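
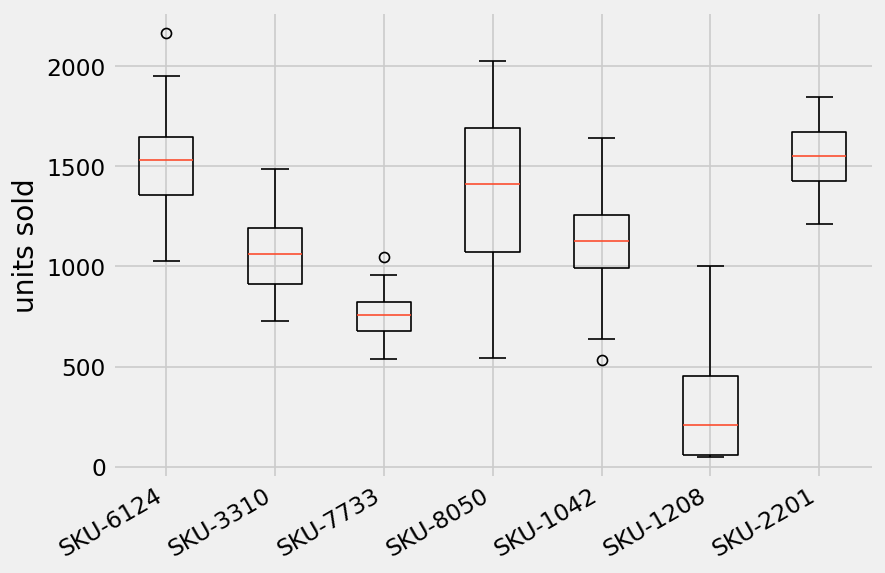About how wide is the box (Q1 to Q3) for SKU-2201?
Q3 ≈ 1600, Q1 ≈ 1400; IQR ≈ 200.

≈ 200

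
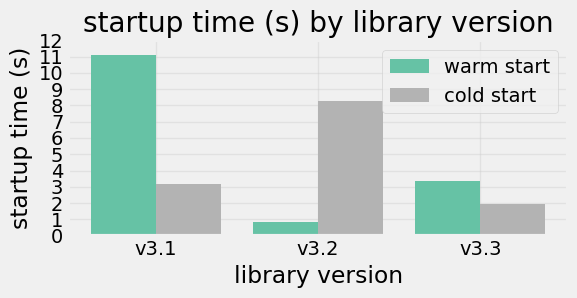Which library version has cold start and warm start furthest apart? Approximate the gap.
v3.1: cold start ≈ 3, warm start ≈ 11 → gap ≈ 8. Next-largest (v3.2) is only ≈ 7.

v3.1, ≈ 8 s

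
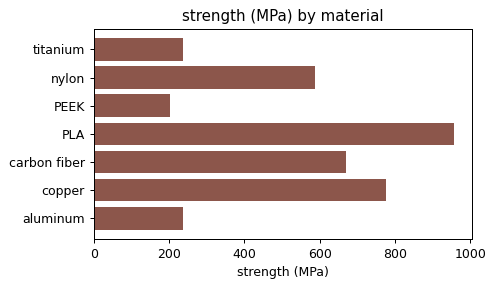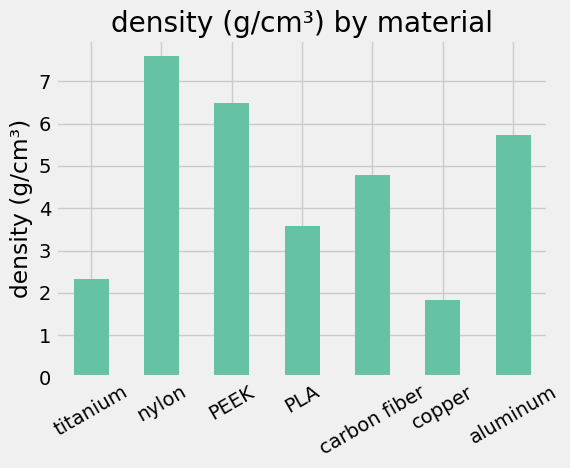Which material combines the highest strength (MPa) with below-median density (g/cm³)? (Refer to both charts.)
Chart 2 median density (g/cm³) ≈ 5; below-median materials: titanium, PLA, copper. Among those, PLA has the highest strength (MPa) (≈ 1000).

PLA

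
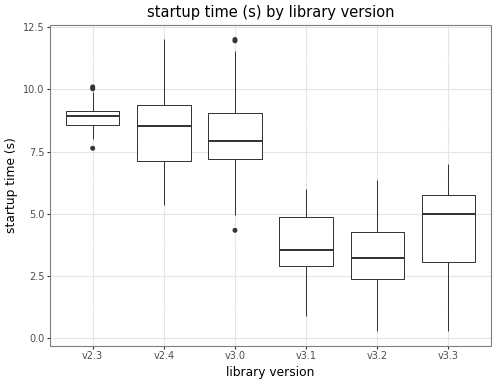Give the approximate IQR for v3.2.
≈ 2.0

Q3 ≈ 4.5, Q1 ≈ 2.5; IQR ≈ 2.0.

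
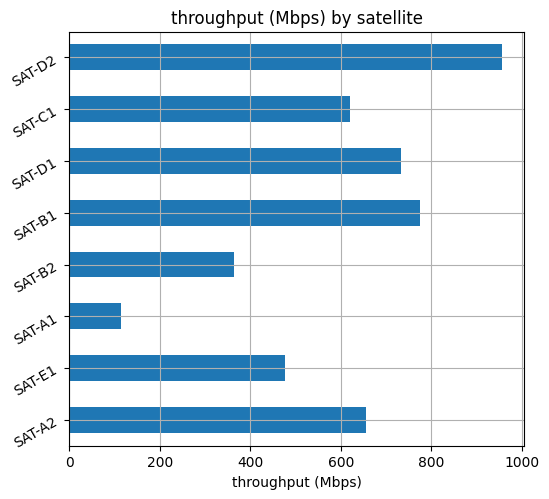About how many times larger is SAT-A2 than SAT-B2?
SAT-A2 ≈ 700, SAT-B2 ≈ 400; 700/400 ≈ 1.75.

≈ 1.75×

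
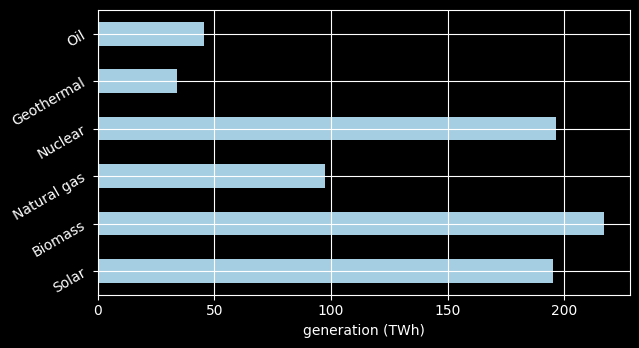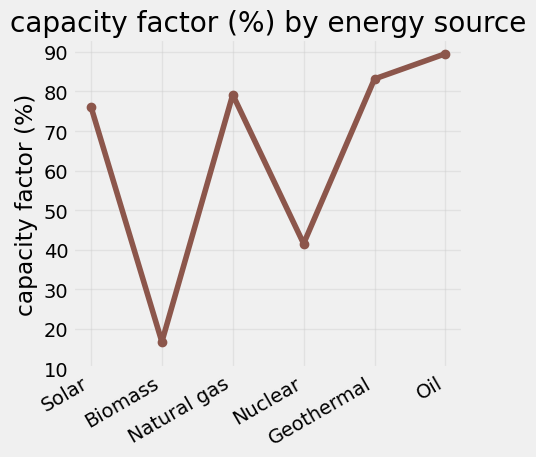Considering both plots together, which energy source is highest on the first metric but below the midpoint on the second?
Biomass

Chart 2 median capacity factor (%) ≈ 80; below-median energy sources: Solar, Biomass, Nuclear. Among those, Biomass has the highest generation (TWh) (≈ 220).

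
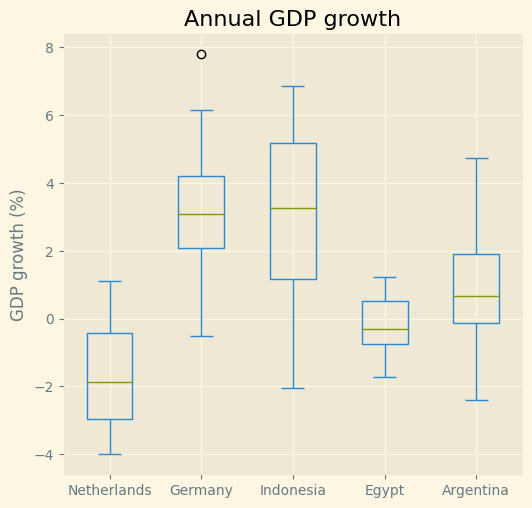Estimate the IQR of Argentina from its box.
Q3 ≈ 2.0, Q1 ≈ 0.0; IQR ≈ 2.0.

≈ 2.0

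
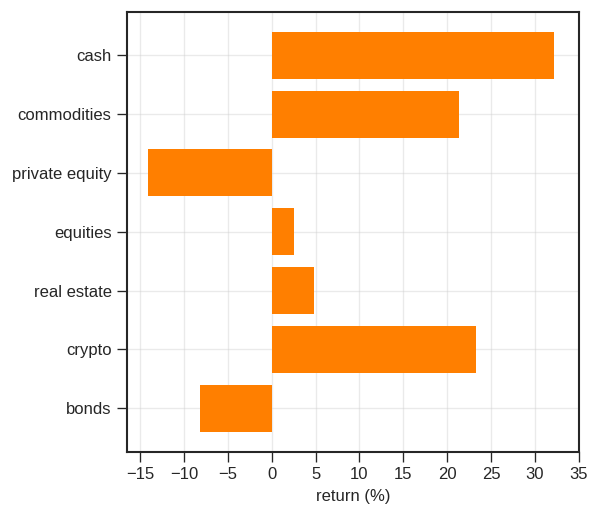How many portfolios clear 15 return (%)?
3

Above 15: cash, commodities, crypto.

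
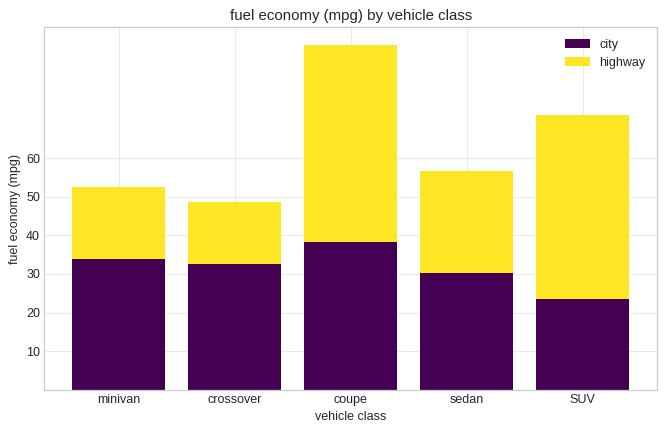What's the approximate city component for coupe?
city top ≈ 40, bottom ≈ 0; segment ≈ 40.

≈ 40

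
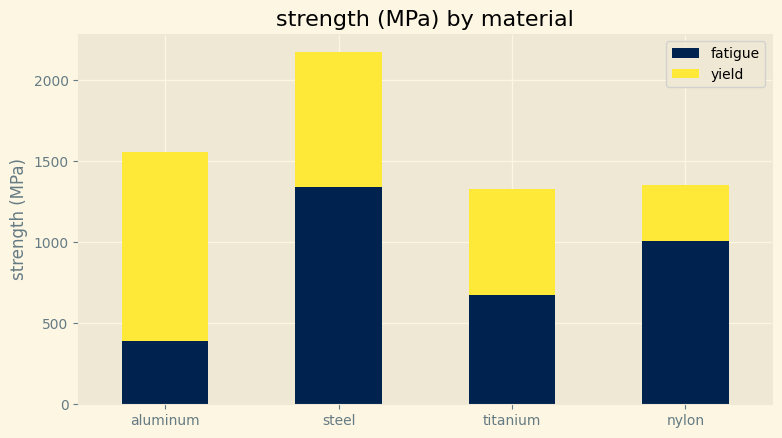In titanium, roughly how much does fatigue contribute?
fatigue top ≈ 600, bottom ≈ 0; segment ≈ 600.

≈ 600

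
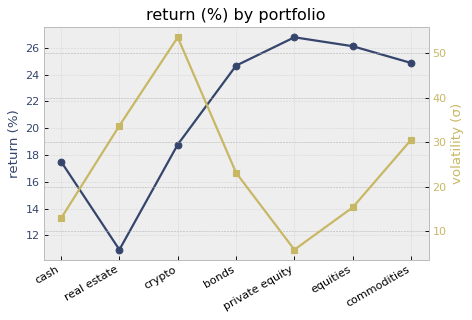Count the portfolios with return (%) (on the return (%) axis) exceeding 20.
Above 20: bonds, private equity, equities, commodities.

4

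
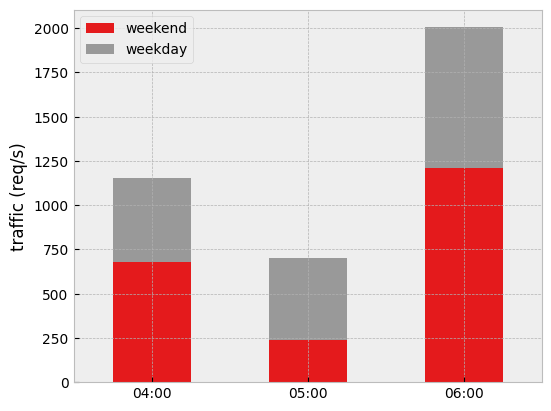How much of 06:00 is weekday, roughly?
weekday top ≈ 2000, bottom ≈ 1200; segment ≈ 800.

≈ 800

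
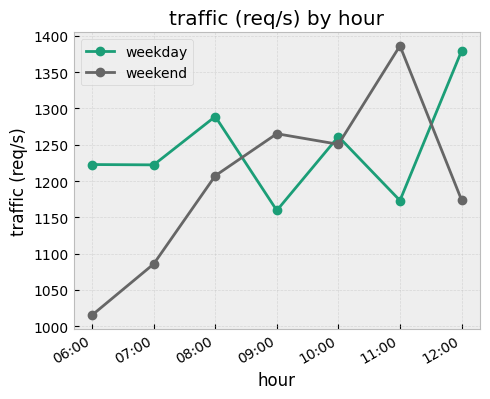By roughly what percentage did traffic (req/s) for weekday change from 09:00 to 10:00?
≈ +8.7%

09:00 ≈ 1150, 10:00 ≈ 1250; (1250 − 1150) / 1150 ≈ +8.7%.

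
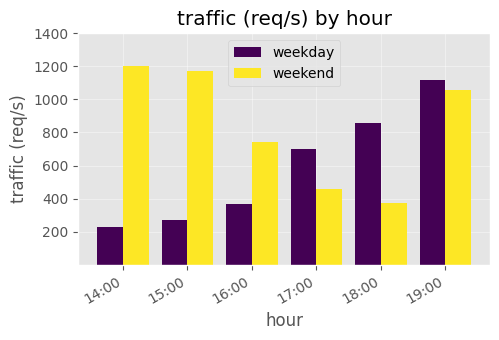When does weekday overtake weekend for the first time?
16:00: weekday ≈ 400 vs weekend ≈ 800 (not yet); 17:00: weekday ≈ 800 vs weekend ≈ 400 (first crossover).

17:00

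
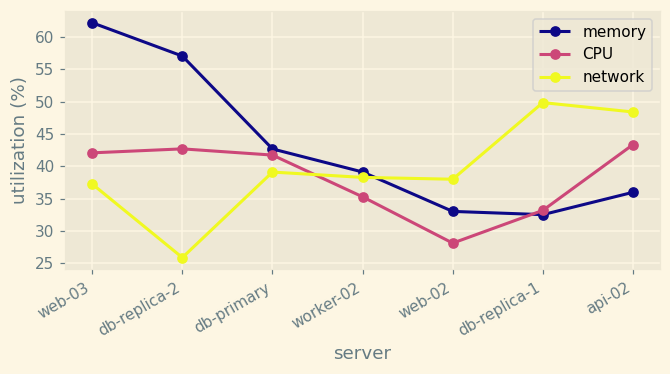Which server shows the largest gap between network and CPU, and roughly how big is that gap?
db-replica-2, ≈ 20 %

db-replica-2: network ≈ 25, CPU ≈ 45 → gap ≈ 20. Next-largest (db-replica-1) is only ≈ 15.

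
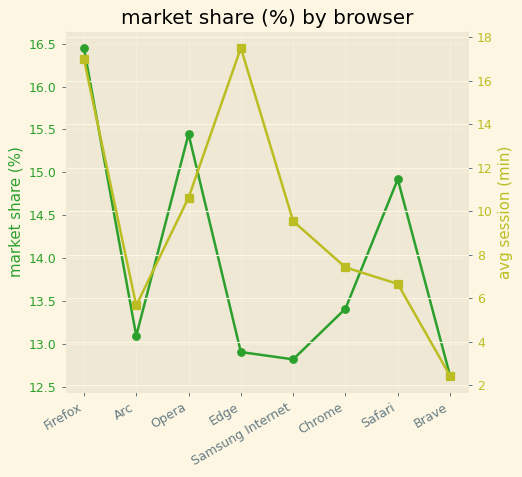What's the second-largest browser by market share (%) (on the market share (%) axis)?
Top 3 (on the market share (%) axis): Firefox ≈ 16.5, Opera ≈ 15.5, Safari ≈ 15.0.

Opera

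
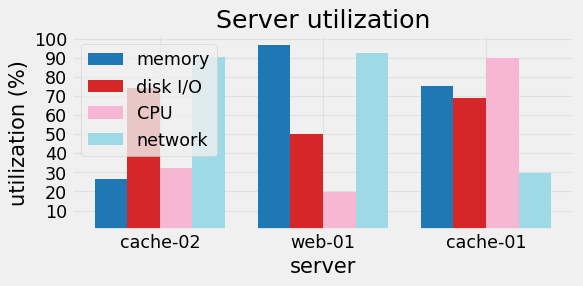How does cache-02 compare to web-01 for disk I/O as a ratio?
cache-02 ≈ 70, web-01 ≈ 50; 70/50 ≈ 1.4.

≈ 1.4×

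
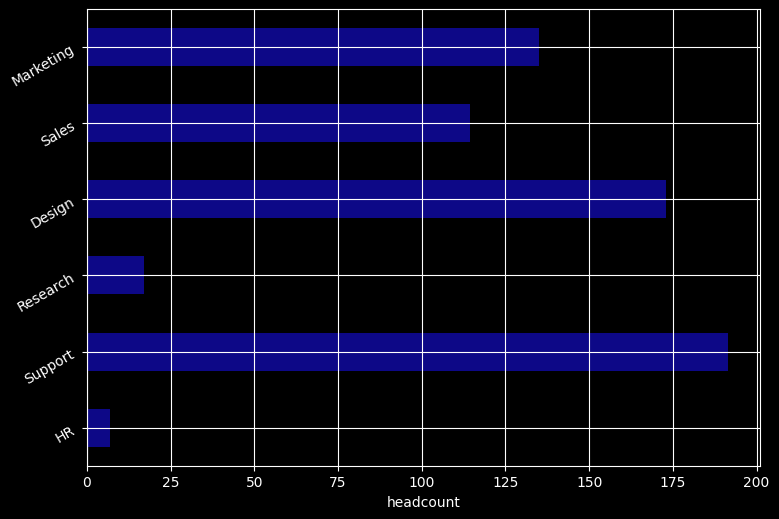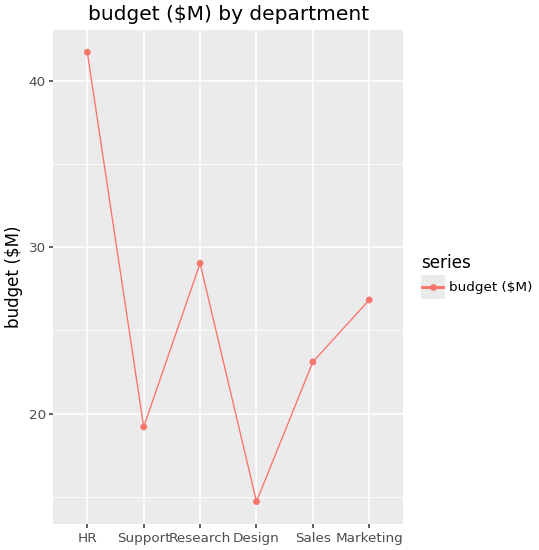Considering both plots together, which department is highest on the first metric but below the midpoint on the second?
Support

Chart 2 median budget ($M) ≈ 25; below-median departments: Support, Design, Sales. Among those, Support has the highest headcount (≈ 200).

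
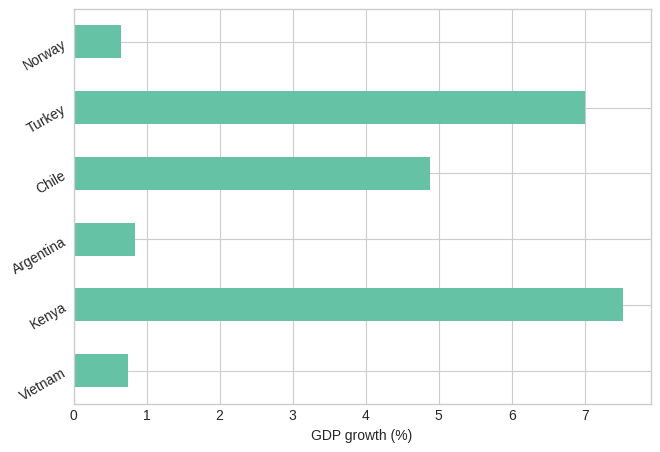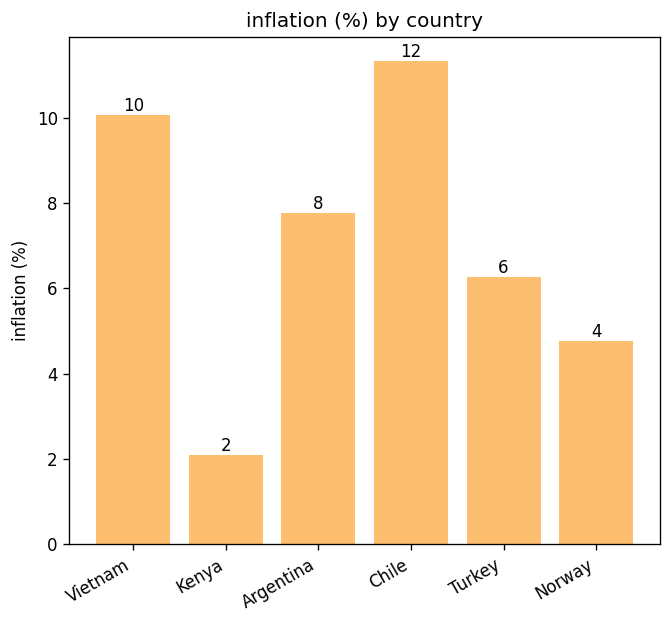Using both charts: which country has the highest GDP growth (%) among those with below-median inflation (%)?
Kenya

Chart 2 median inflation (%) ≈ 8; below-median countries: Kenya, Turkey, Norway. Among those, Kenya has the highest GDP growth (%) (≈ 8).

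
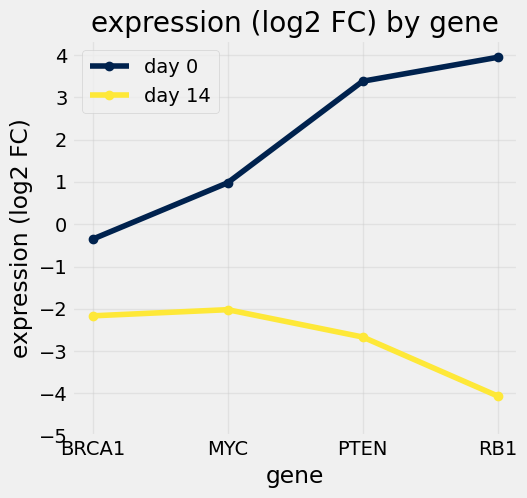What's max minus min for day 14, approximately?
Max MYC ≈ -2, min RB1 ≈ -4; range ≈ 2.

≈ 2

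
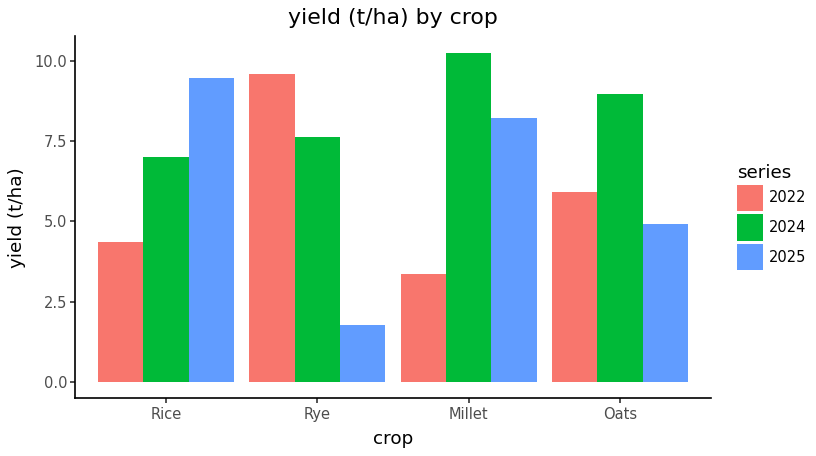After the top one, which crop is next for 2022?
Oats

Top 3 for 2022: Rye ≈ 10, Oats ≈ 6, Rice ≈ 4.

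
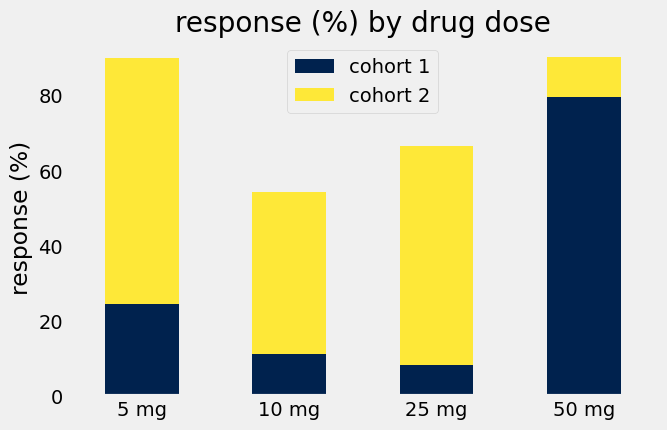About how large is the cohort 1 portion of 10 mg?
≈ 10

cohort 1 top ≈ 10, bottom ≈ 0; segment ≈ 10.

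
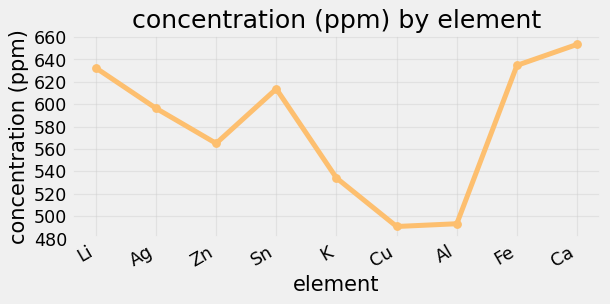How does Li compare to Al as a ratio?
≈ 1.28×

Li ≈ 640, Al ≈ 500; 640/500 ≈ 1.28.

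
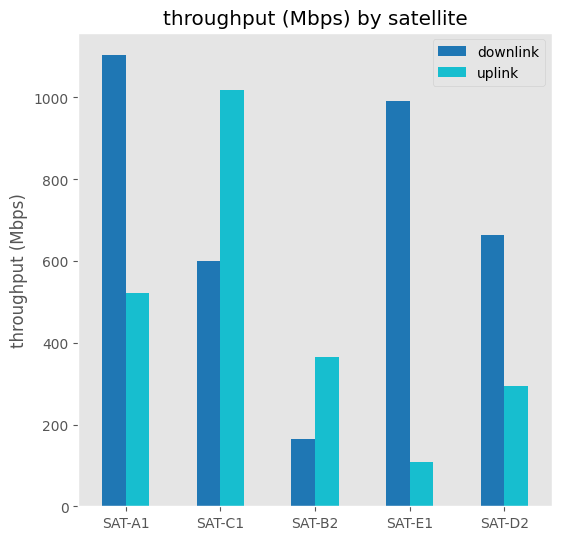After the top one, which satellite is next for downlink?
SAT-E1

Top 3 for downlink: SAT-A1 ≈ 1100, SAT-E1 ≈ 1000, SAT-D2 ≈ 700.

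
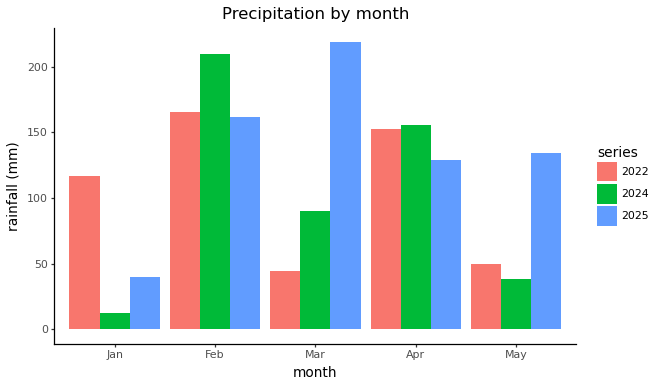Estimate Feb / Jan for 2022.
Feb ≈ 160, Jan ≈ 120; 160/120 ≈ 1.33.

≈ 1.33×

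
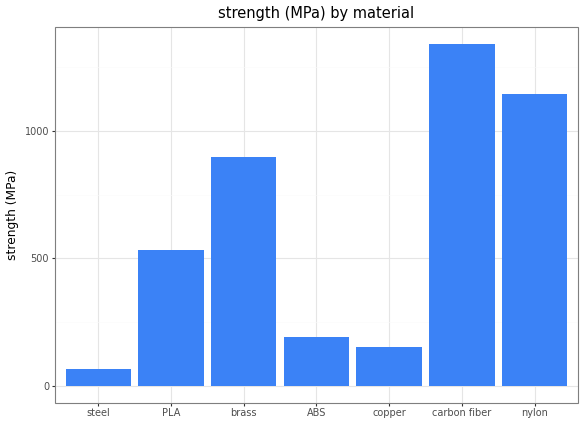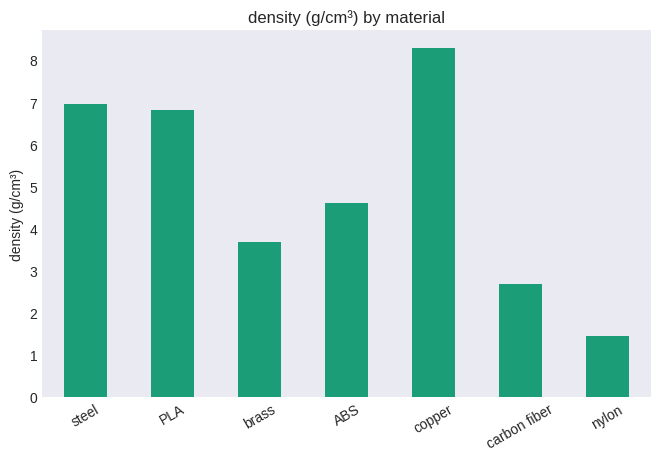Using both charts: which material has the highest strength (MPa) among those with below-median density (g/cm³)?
carbon fiber

Chart 2 median density (g/cm³) ≈ 5; below-median materials: brass, carbon fiber, nylon. Among those, carbon fiber has the highest strength (MPa) (≈ 1400).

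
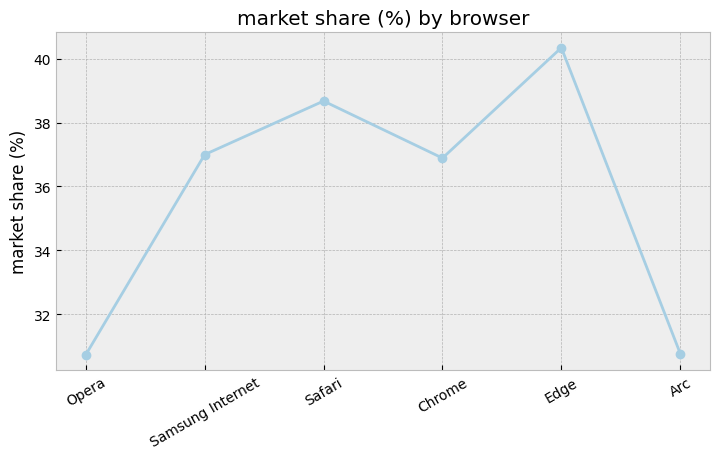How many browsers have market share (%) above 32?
Above 32: Samsung Internet, Safari, Chrome, Edge.

4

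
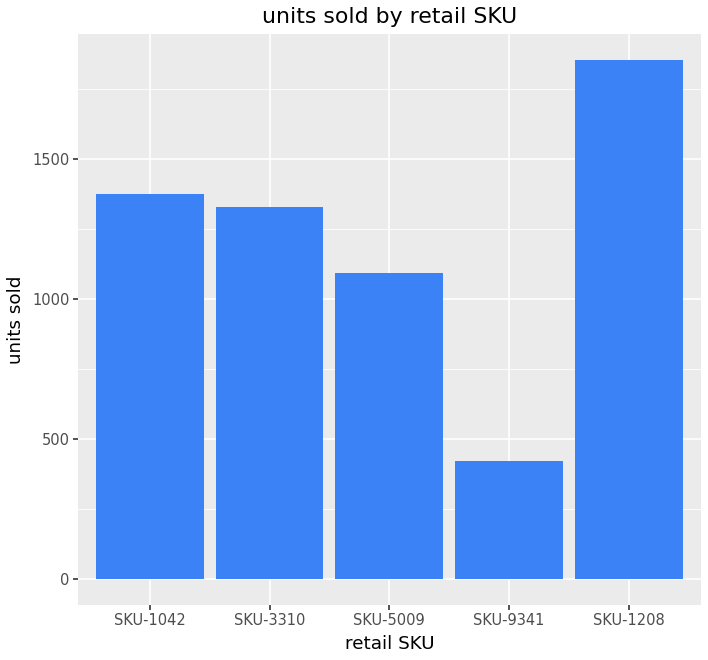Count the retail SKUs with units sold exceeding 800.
4

Above 800: SKU-1042, SKU-3310, SKU-5009, SKU-1208.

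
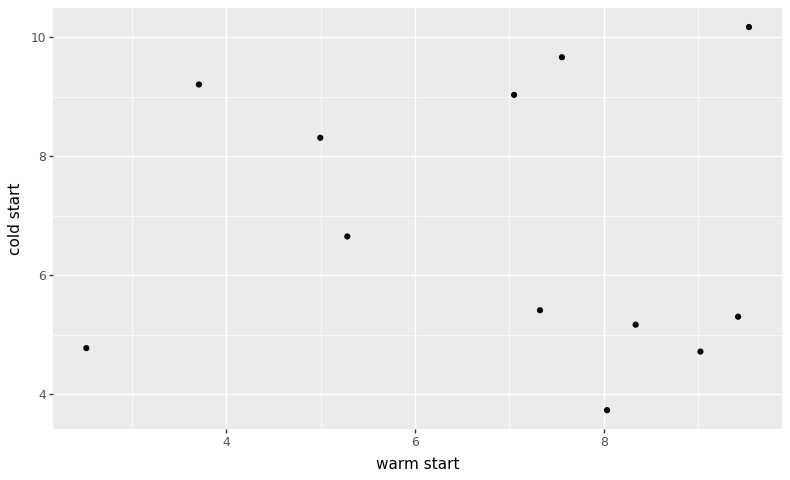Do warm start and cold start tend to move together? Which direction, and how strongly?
Points are roughly uncorrelated; weak (|r| ≈ 0.1).

no clear correlation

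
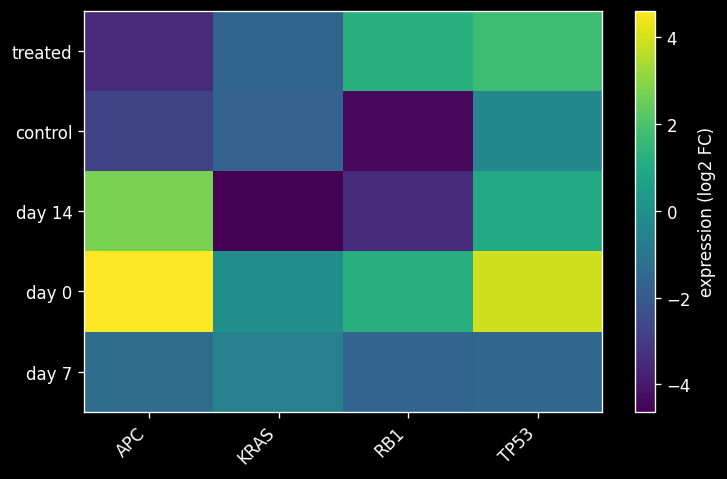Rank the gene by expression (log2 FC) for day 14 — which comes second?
Top 3 for day 14: APC ≈ 3, TP53 ≈ 1, RB1 ≈ -3.

TP53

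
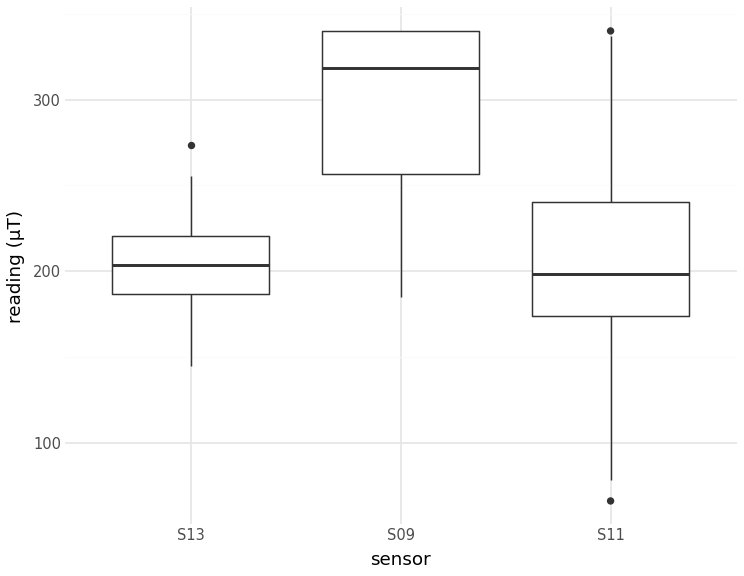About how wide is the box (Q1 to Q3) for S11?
≈ 70

Q3 ≈ 240, Q1 ≈ 170; IQR ≈ 70.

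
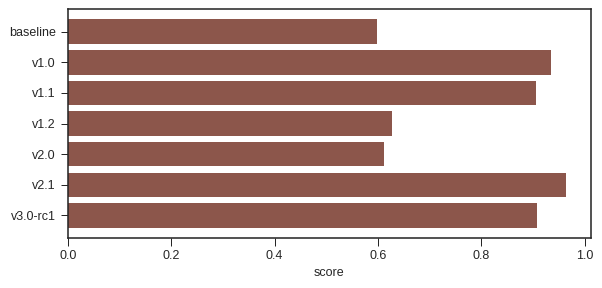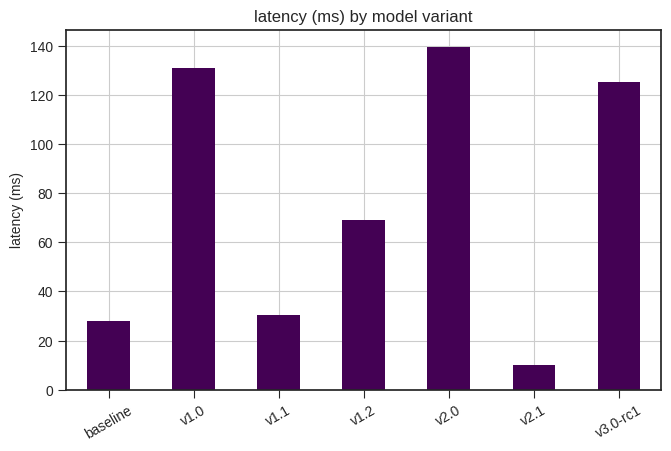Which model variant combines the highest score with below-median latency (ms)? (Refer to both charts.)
Chart 2 median latency (ms) ≈ 60; below-median model variants: baseline, v1.1, v2.1. Among those, v2.1 has the highest score (≈ 1).

v2.1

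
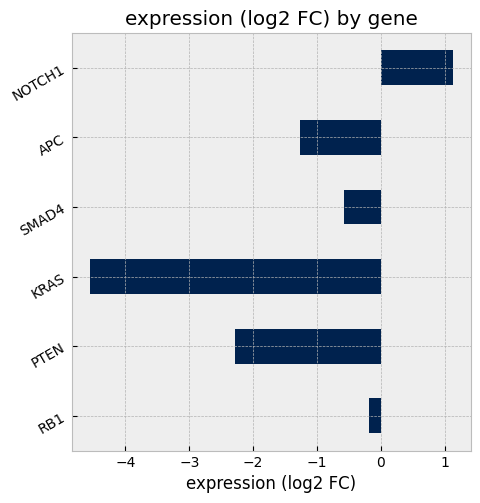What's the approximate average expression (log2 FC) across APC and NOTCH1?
≈ -0.25

(-1.5 + 1.0) / 2 ≈ -0.25.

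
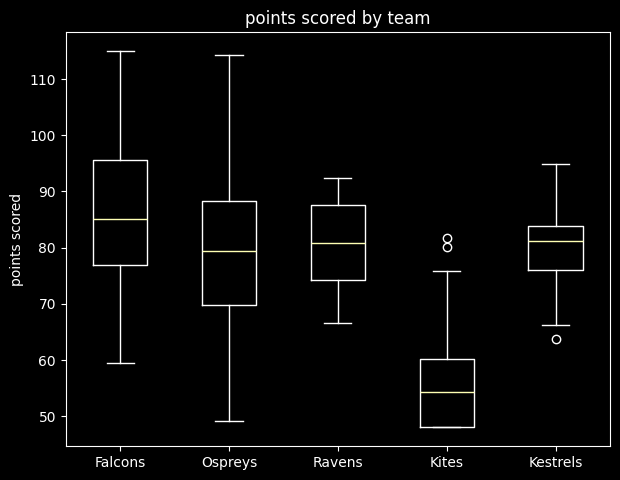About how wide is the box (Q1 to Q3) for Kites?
Q3 ≈ 60, Q1 ≈ 50; IQR ≈ 10.

≈ 10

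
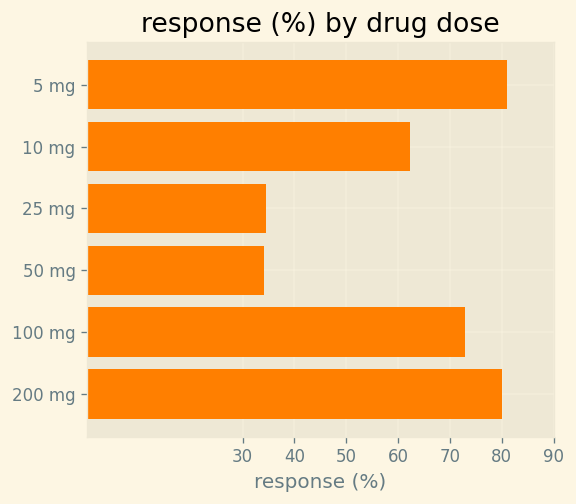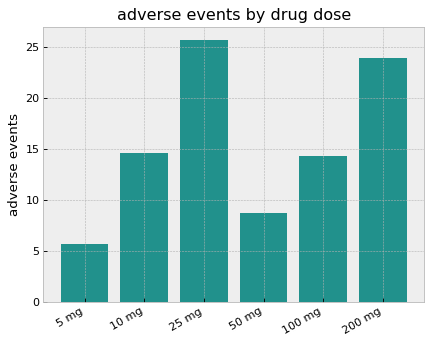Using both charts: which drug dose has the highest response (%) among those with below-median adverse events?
Chart 2 median adverse events ≈ 15; below-median drug doses: 5 mg, 50 mg, 100 mg. Among those, 5 mg has the highest response (%) (≈ 80).

5 mg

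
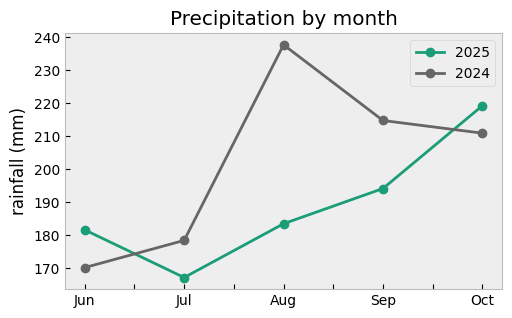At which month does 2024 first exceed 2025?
Jul

Jun: 2024 ≈ 170 vs 2025 ≈ 180 (not yet); Jul: 2024 ≈ 180 vs 2025 ≈ 170 (first crossover).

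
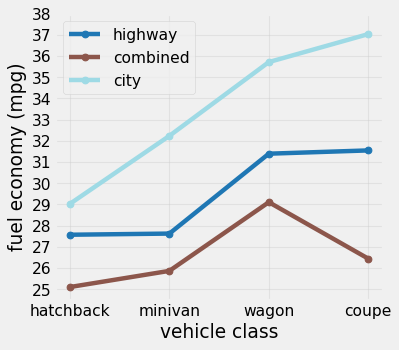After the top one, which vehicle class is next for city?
Top 3 for city: coupe ≈ 37, wagon ≈ 36, minivan ≈ 32.

wagon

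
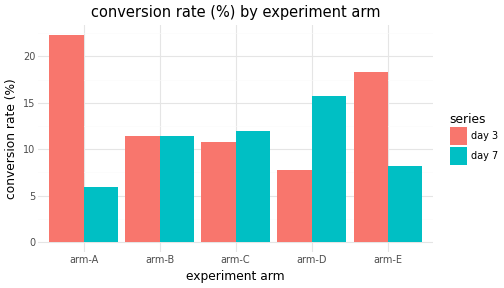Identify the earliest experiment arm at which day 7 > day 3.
arm-B: day 7 ≈ 12 vs day 3 ≈ 12 (not yet); arm-C: day 7 ≈ 12 vs day 3 ≈ 10 (first crossover).

arm-C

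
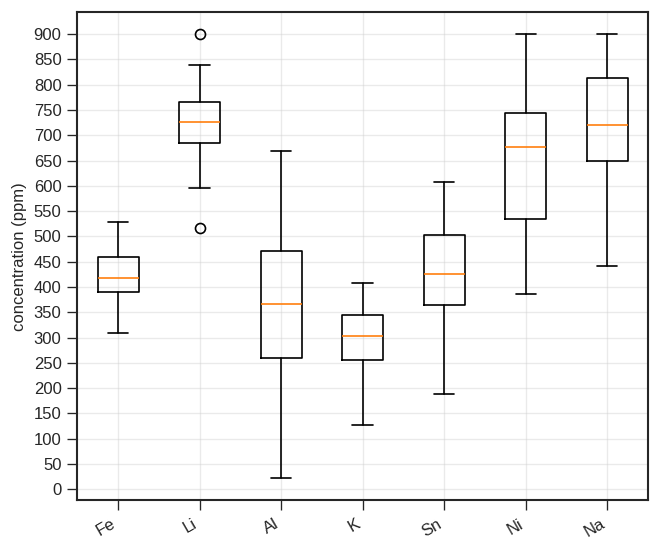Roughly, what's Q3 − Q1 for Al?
Q3 ≈ 450, Q1 ≈ 250; IQR ≈ 200.

≈ 200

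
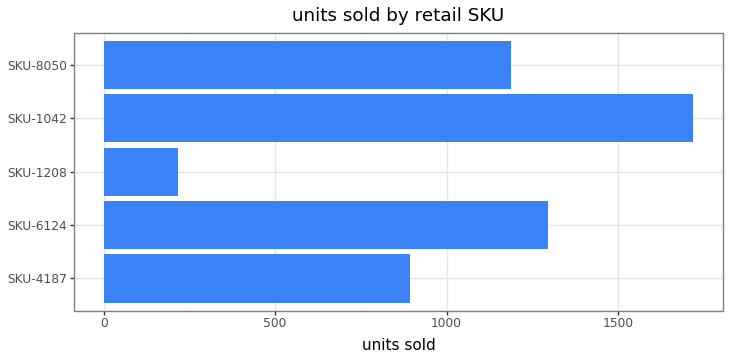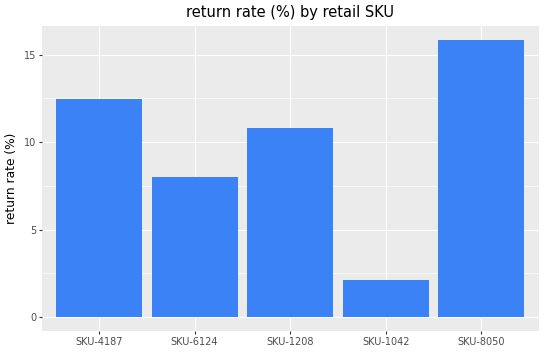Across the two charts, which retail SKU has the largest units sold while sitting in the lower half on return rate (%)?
Chart 2 median return rate (%) ≈ 10; below-median retail SKUs: SKU-6124, SKU-1042. Among those, SKU-1042 has the highest units sold (≈ 1800).

SKU-1042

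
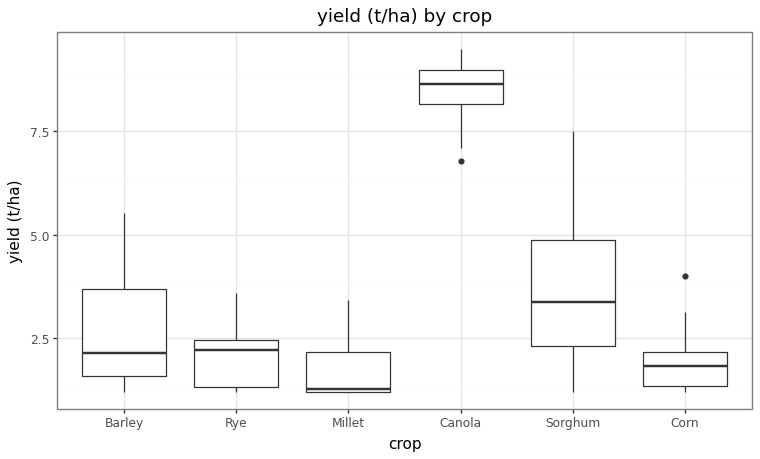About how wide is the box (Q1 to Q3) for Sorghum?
≈ 3

Q3 ≈ 5, Q1 ≈ 2; IQR ≈ 3.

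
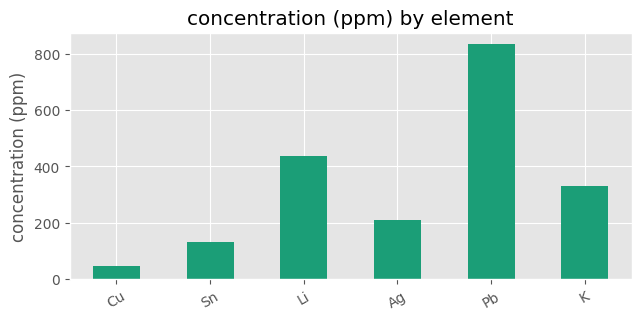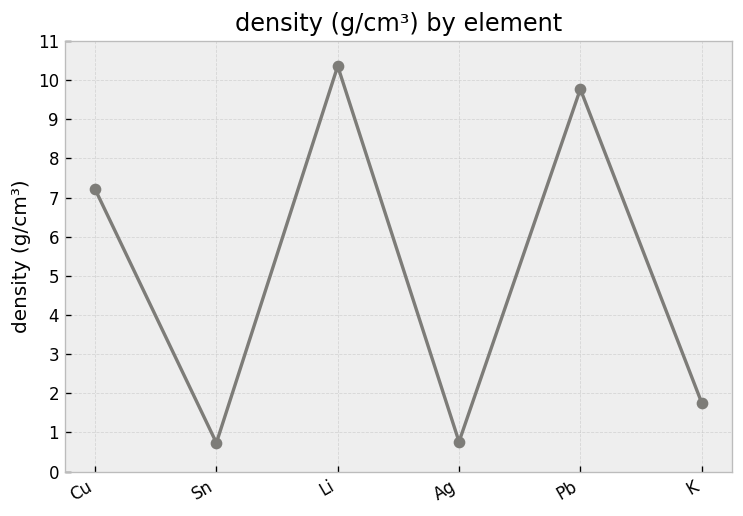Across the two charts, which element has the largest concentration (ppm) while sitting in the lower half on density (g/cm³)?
K

Chart 2 median density (g/cm³) ≈ 4; below-median elements: Sn, Ag, K. Among those, K has the highest concentration (ppm) (≈ 300).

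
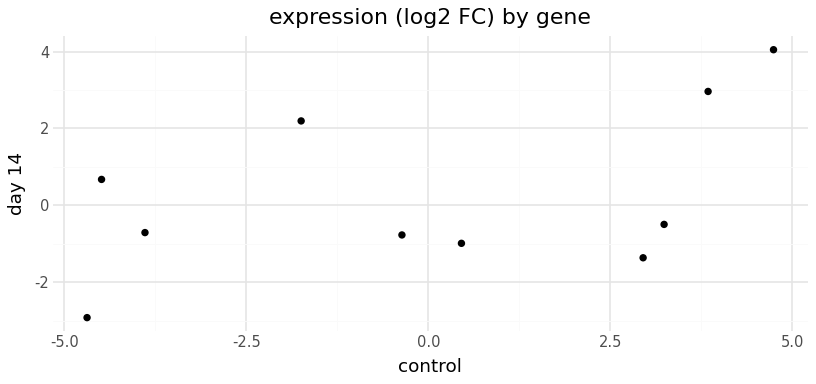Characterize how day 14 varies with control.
positive, moderate

Points are positively correlated; moderate (|r| ≈ 0.5).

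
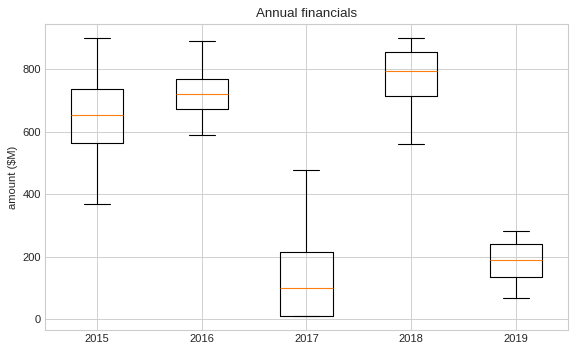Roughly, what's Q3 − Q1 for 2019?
≈ 100

Q3 ≈ 200, Q1 ≈ 100; IQR ≈ 100.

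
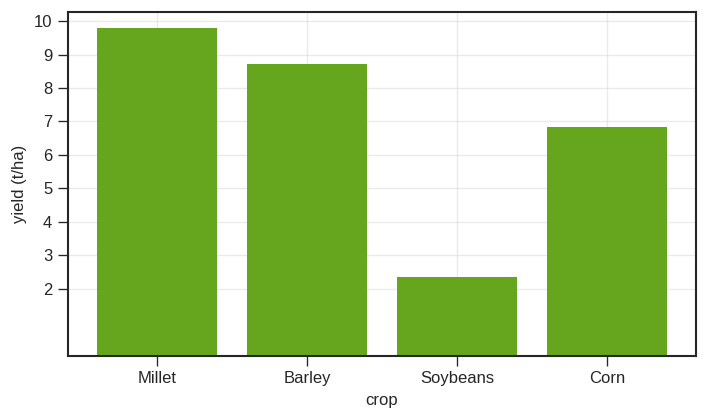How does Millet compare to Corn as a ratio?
≈ 1.43×

Millet ≈ 10, Corn ≈ 7; 10/7 ≈ 1.43.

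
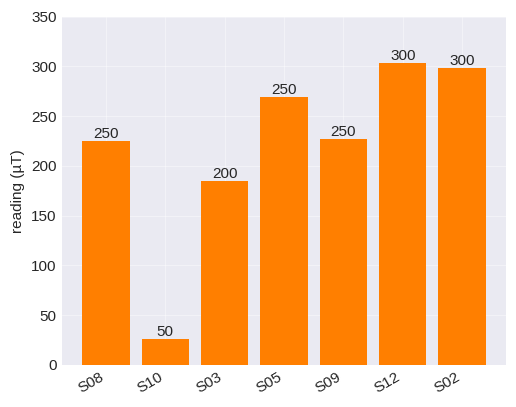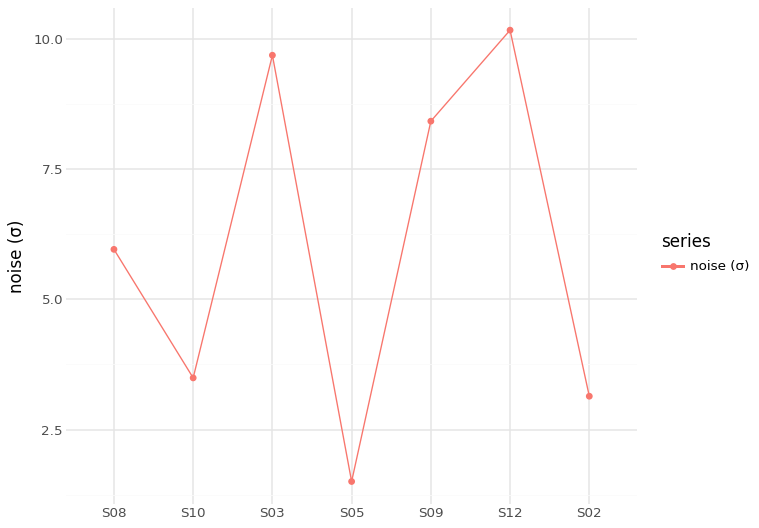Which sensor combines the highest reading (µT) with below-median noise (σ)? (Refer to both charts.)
S02

Chart 2 median noise (σ) ≈ 6; below-median sensors: S10, S05, S02. Among those, S02 has the highest reading (µT) (≈ 300).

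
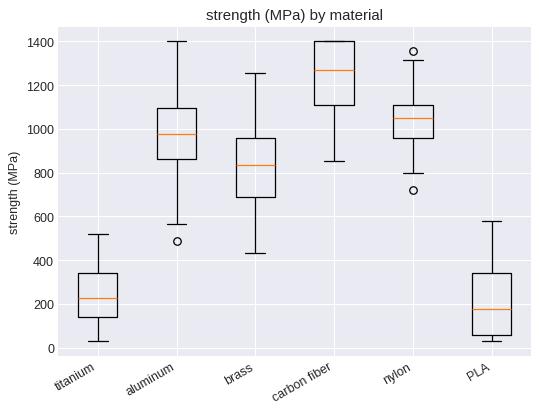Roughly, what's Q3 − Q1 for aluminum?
Q3 ≈ 1100, Q1 ≈ 900; IQR ≈ 200.

≈ 200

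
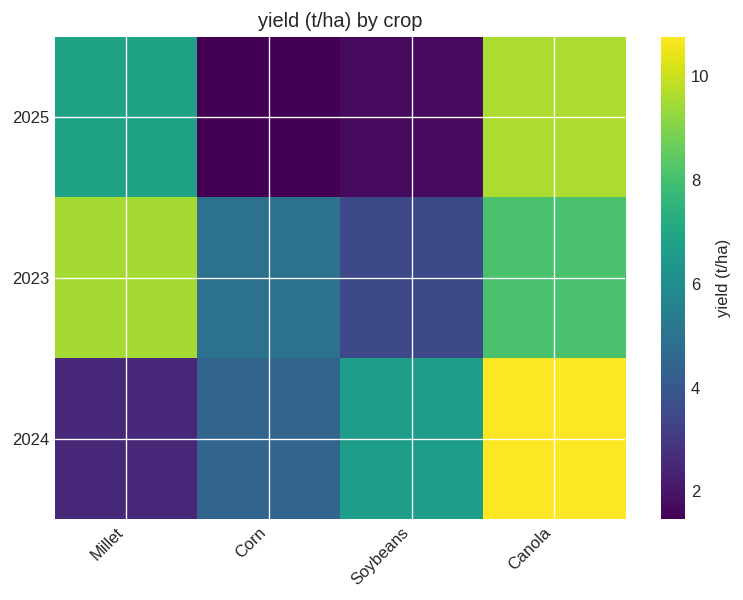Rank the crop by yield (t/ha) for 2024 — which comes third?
Top 4 for 2024: Canola ≈ 11, Soybeans ≈ 7, Corn ≈ 4, Millet ≈ 3.

Corn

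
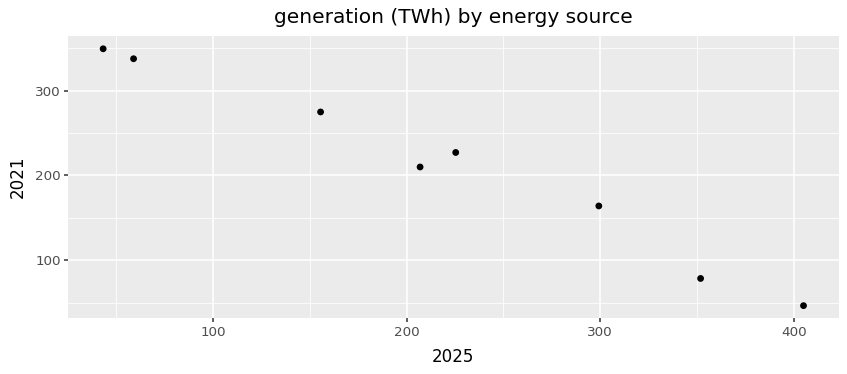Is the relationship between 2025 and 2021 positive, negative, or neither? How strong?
negative, strong

Points are negatively correlated; strong (|r| ≈ 1.0).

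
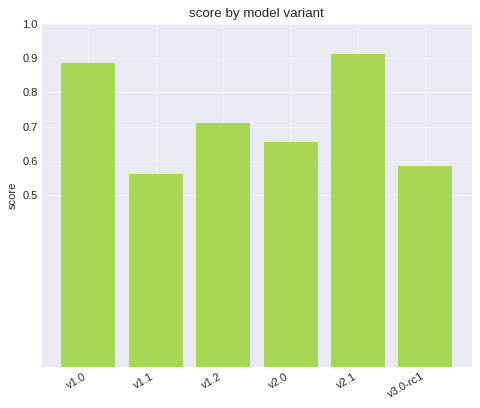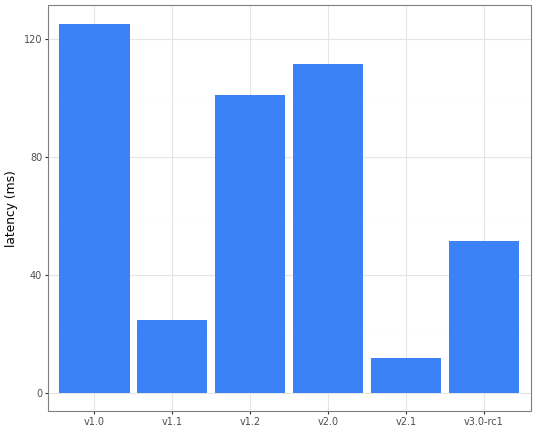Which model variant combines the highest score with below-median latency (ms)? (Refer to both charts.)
v2.1

Chart 2 median latency (ms) ≈ 80; below-median model variants: v1.1, v2.1, v3.0-rc1. Among those, v2.1 has the highest score (≈ 0.9).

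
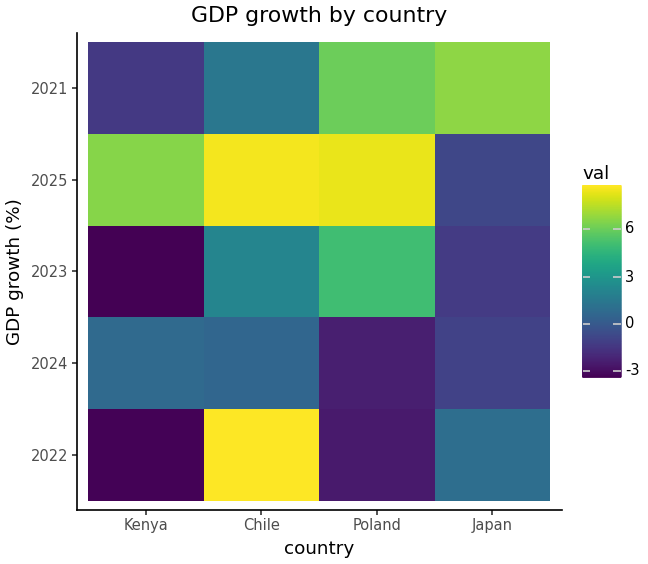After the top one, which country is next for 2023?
Top 3 for 2023: Poland ≈ 6, Chile ≈ 2, Japan ≈ -2.

Chile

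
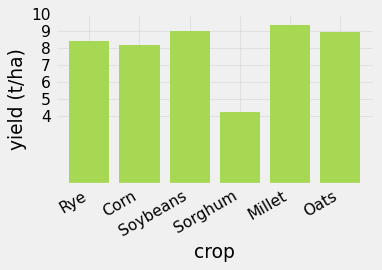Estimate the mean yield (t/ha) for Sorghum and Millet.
(4 + 9) / 2 ≈ 6.

≈ 6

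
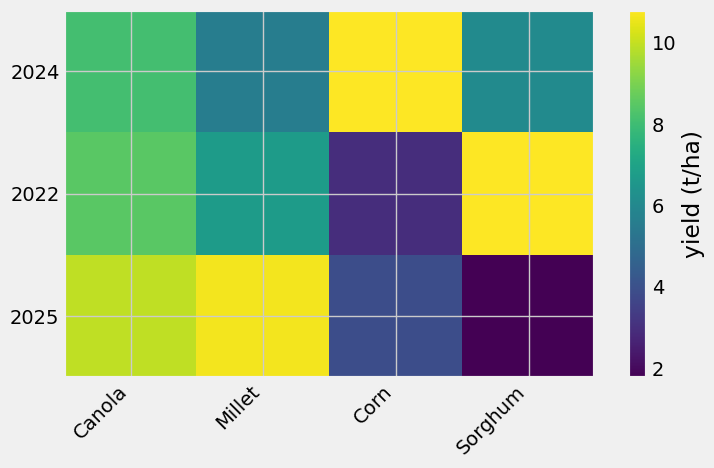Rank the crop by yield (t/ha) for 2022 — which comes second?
Top 3 for 2022: Sorghum ≈ 11, Canola ≈ 8, Millet ≈ 7.

Canola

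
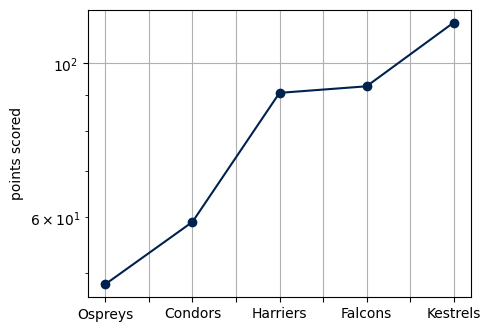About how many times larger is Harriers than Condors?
Harriers ≈ 90, Condors ≈ 60; 90/60 ≈ 1.5.

≈ 1.5×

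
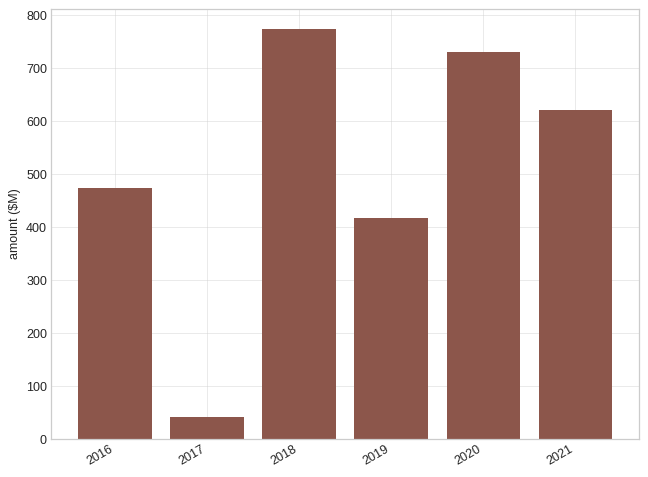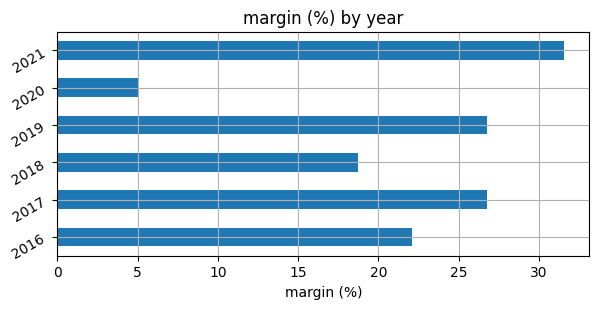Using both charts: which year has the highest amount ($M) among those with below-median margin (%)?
Chart 2 median margin (%) ≈ 25; below-median years: 2016, 2018, 2020. Among those, 2018 has the highest amount ($M) (≈ 800).

2018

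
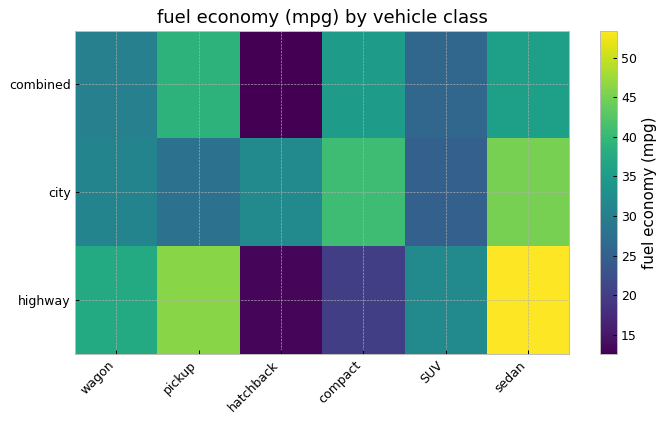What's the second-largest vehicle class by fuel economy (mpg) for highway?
pickup

Top 3 for highway: sedan ≈ 55, pickup ≈ 45, wagon ≈ 40.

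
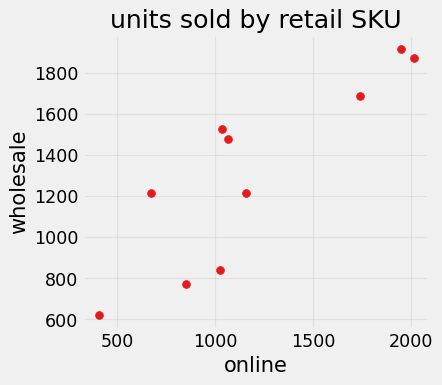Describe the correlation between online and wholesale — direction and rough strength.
Points are positively correlated; strong (|r| ≈ 0.9).

positive, strong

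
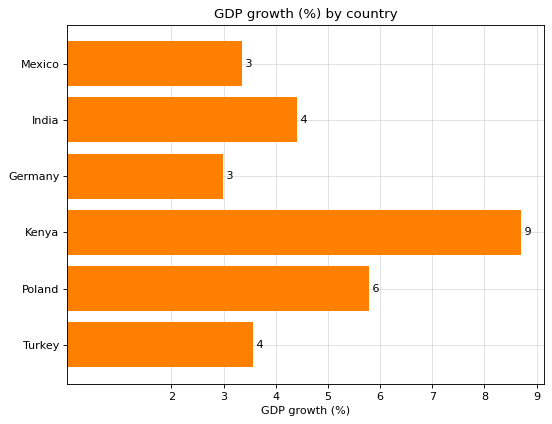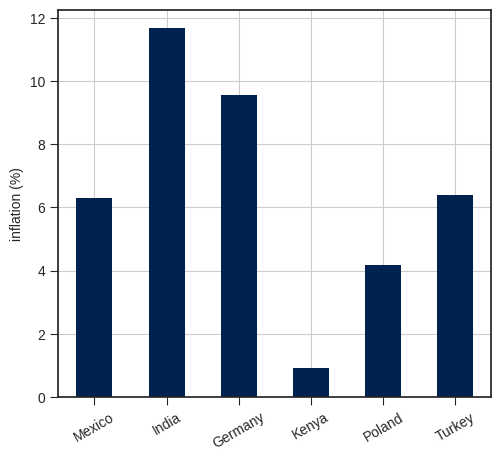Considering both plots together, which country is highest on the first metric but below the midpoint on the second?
Chart 2 median inflation (%) ≈ 6; below-median countries: Mexico, Kenya, Poland. Among those, Kenya has the highest GDP growth (%) (≈ 9).

Kenya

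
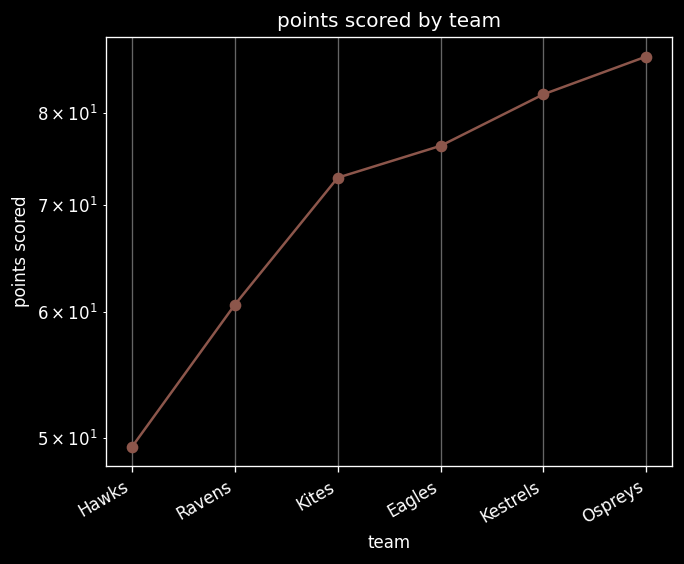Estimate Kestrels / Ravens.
Kestrels ≈ 80, Ravens ≈ 60; 80/60 ≈ 1.33.

≈ 1.33×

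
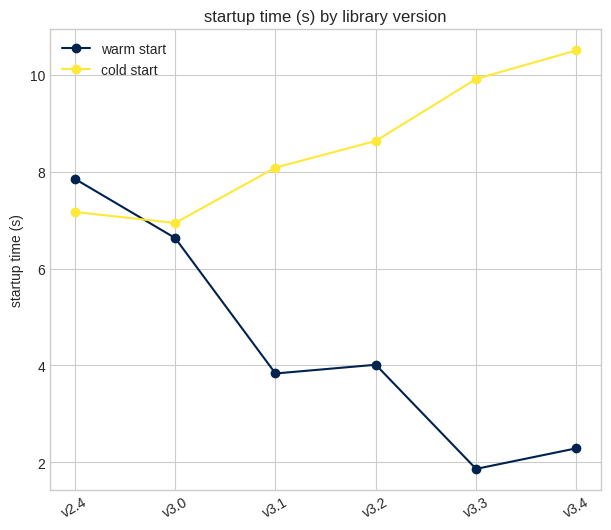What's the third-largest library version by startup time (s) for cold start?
Top 4 for cold start: v3.4 ≈ 11, v3.3 ≈ 10, v3.2 ≈ 9, v3.1 ≈ 8.

v3.2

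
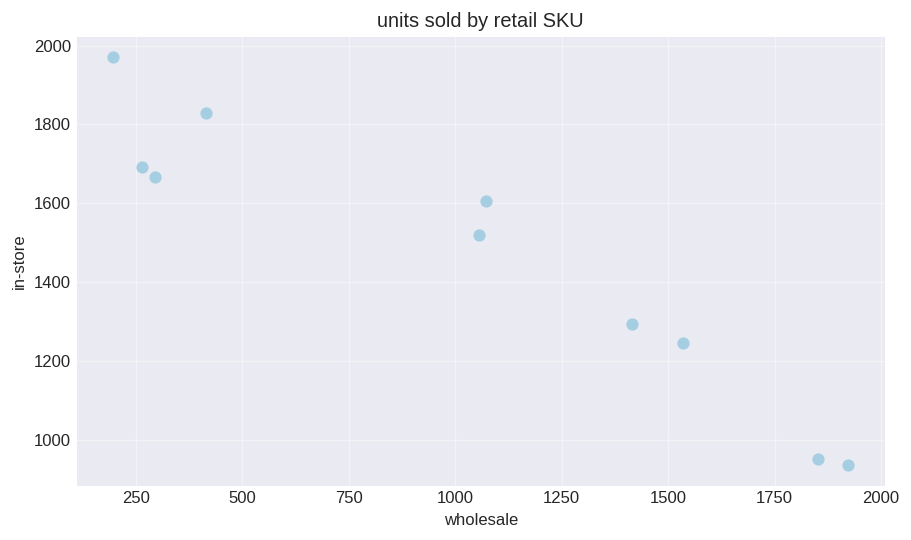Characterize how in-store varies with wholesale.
Points are negatively correlated; strong (|r| ≈ 0.9).

negative, strong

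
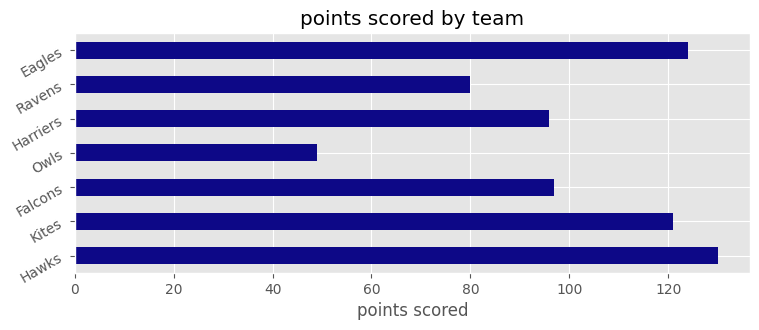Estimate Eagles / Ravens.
≈ 1.5×

Eagles ≈ 120, Ravens ≈ 80; 120/80 ≈ 1.5.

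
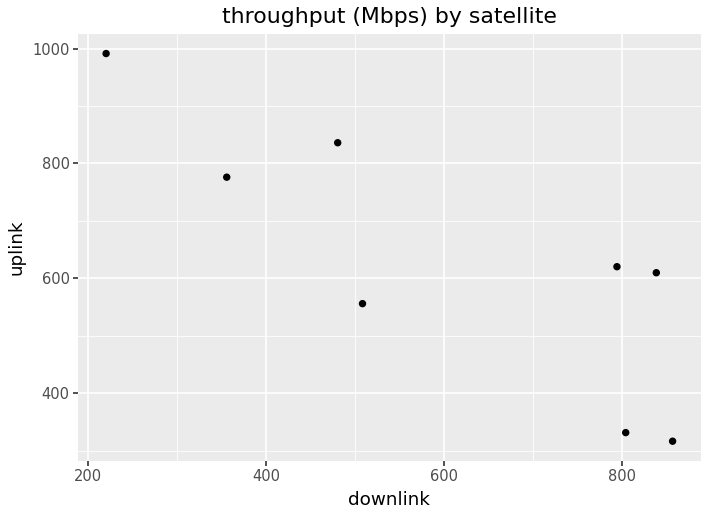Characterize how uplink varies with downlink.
Points are negatively correlated; strong (|r| ≈ 0.8).

negative, strong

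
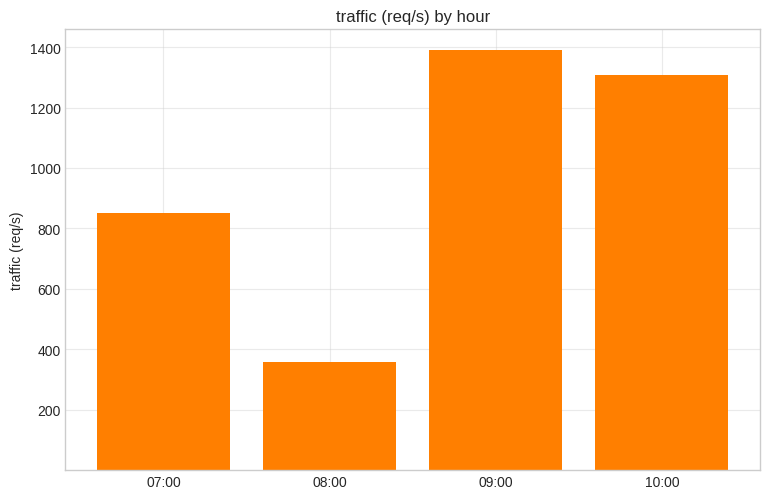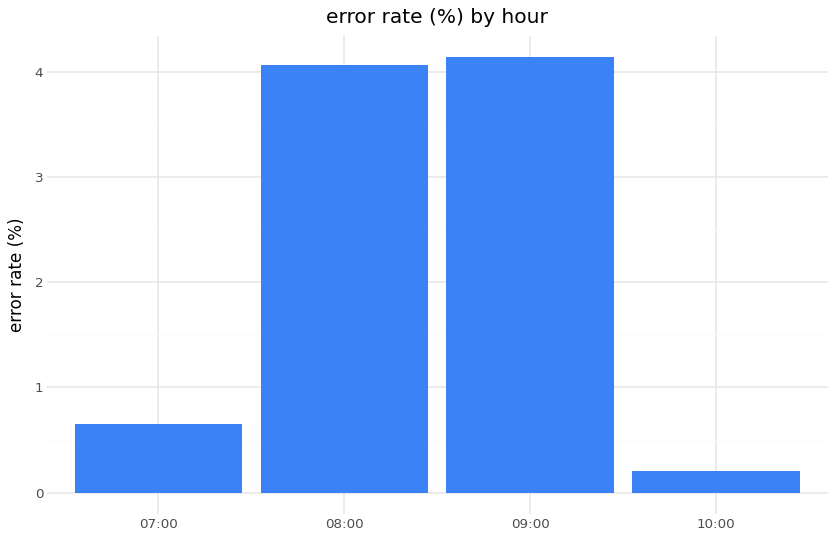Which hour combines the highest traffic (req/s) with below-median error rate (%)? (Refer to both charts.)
Chart 2 median error rate (%) ≈ 2.5; below-median hours: 07:00, 10:00. Among those, 10:00 has the highest traffic (req/s) (≈ 1400).

10:00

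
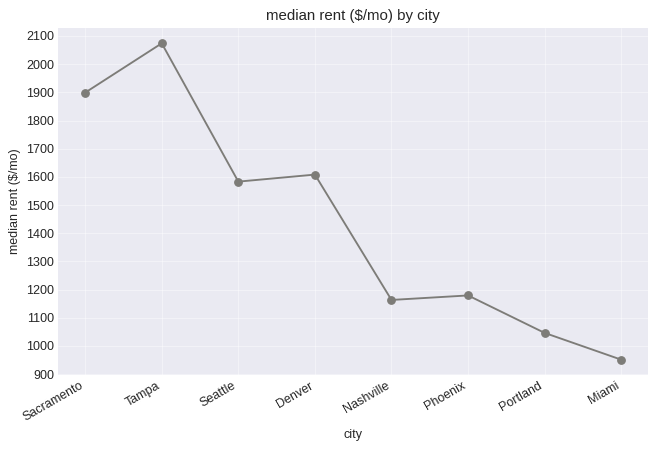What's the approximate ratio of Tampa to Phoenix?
Tampa ≈ 2100, Phoenix ≈ 1200; 2100/1200 ≈ 1.75.

≈ 1.75×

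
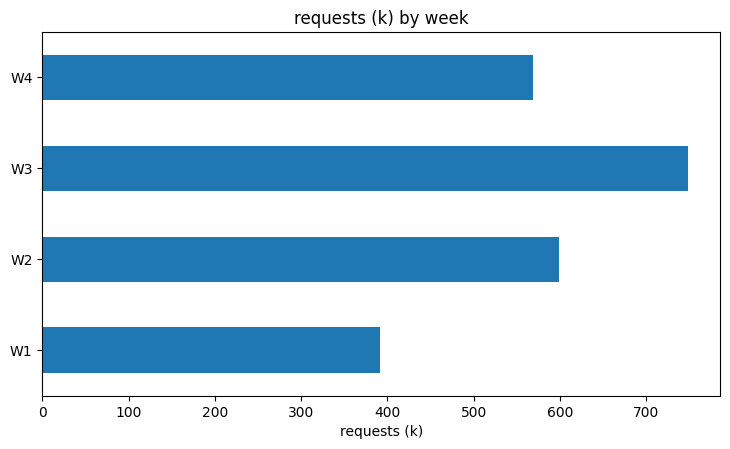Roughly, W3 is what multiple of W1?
≈ 1.75×

W3 ≈ 700, W1 ≈ 400; 700/400 ≈ 1.75.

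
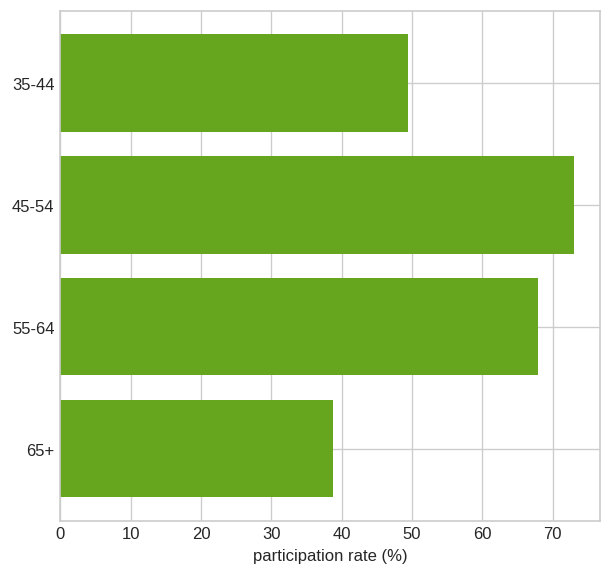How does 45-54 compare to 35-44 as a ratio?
≈ 1.4×

45-54 ≈ 70, 35-44 ≈ 50; 70/50 ≈ 1.4.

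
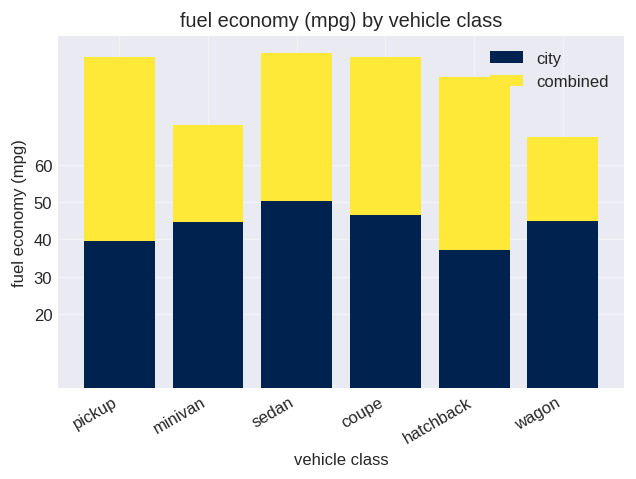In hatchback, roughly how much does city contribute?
≈ 40

city top ≈ 40, bottom ≈ 0; segment ≈ 40.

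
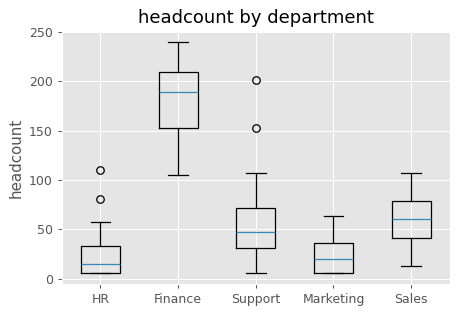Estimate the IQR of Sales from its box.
Q3 ≈ 80, Q1 ≈ 40; IQR ≈ 40.

≈ 40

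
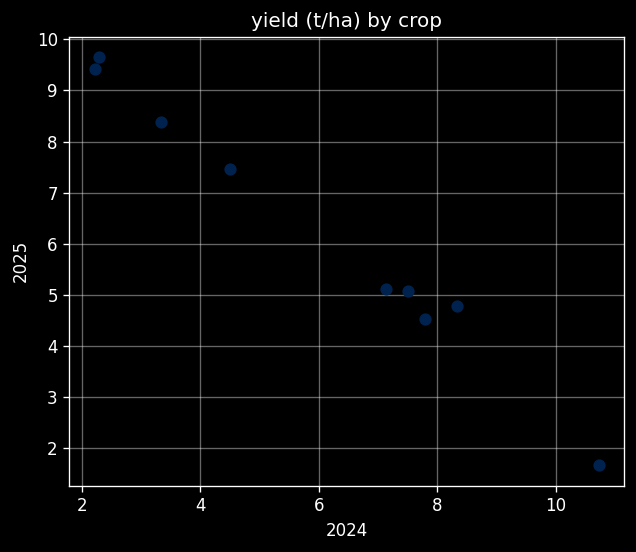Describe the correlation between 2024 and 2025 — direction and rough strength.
Points are negatively correlated; strong (|r| ≈ 1.0).

negative, strong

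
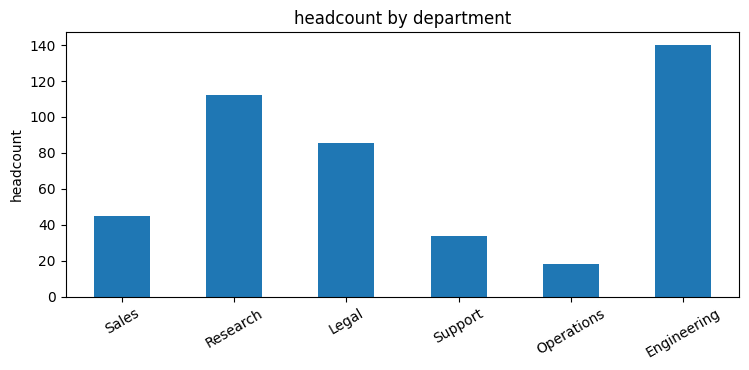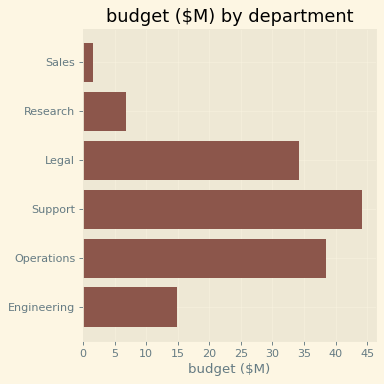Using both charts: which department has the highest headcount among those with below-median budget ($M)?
Engineering

Chart 2 median budget ($M) ≈ 25; below-median departments: Sales, Research, Engineering. Among those, Engineering has the highest headcount (≈ 140).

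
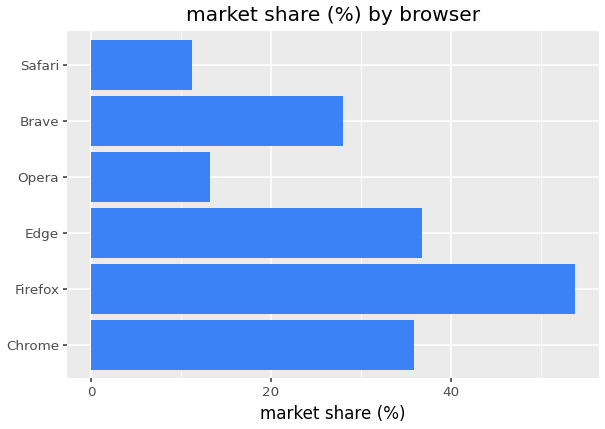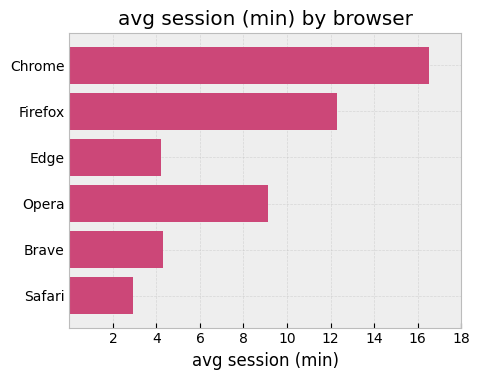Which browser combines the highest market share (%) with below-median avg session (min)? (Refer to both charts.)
Edge

Chart 2 median avg session (min) ≈ 6; below-median browsers: Edge, Brave, Safari. Among those, Edge has the highest market share (%) (≈ 35).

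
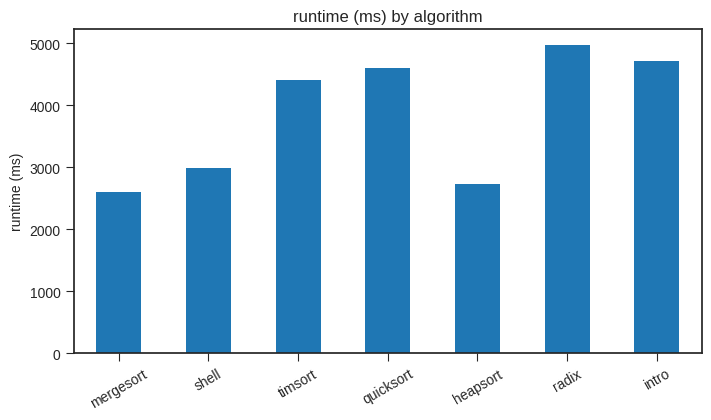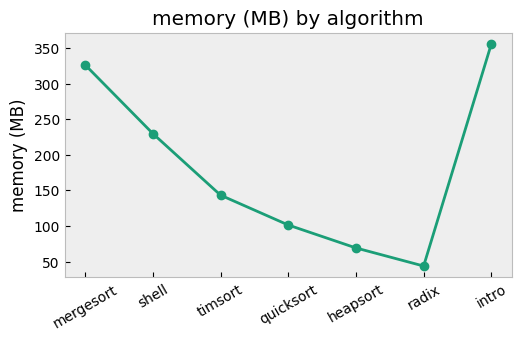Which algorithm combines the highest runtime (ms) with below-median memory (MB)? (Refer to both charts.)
radix

Chart 2 median memory (MB) ≈ 150; below-median algorithms: quicksort, heapsort, radix. Among those, radix has the highest runtime (ms) (≈ 5000).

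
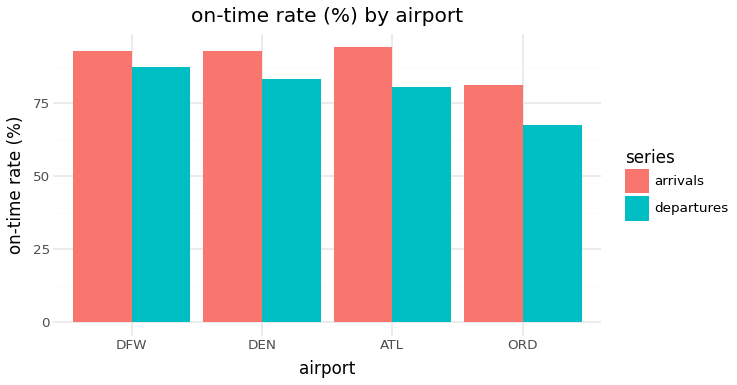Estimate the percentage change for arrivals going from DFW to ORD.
≈ -11.1%

DFW ≈ 90, ORD ≈ 80; (80 − 90) / 90 ≈ -11.1%.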